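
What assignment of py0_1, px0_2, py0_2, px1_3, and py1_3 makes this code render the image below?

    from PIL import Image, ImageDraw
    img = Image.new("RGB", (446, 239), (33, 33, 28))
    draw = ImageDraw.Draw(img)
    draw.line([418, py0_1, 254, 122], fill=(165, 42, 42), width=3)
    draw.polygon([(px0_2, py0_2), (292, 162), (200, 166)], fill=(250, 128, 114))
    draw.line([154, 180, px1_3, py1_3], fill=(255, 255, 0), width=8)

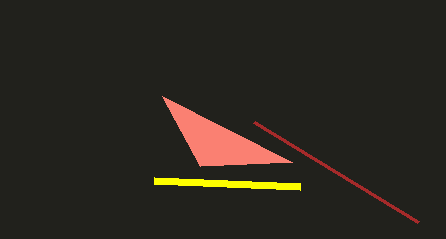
py0_1 = 222; px0_2 = 162; py0_2 = 96; px1_3 = 300; py1_3 = 186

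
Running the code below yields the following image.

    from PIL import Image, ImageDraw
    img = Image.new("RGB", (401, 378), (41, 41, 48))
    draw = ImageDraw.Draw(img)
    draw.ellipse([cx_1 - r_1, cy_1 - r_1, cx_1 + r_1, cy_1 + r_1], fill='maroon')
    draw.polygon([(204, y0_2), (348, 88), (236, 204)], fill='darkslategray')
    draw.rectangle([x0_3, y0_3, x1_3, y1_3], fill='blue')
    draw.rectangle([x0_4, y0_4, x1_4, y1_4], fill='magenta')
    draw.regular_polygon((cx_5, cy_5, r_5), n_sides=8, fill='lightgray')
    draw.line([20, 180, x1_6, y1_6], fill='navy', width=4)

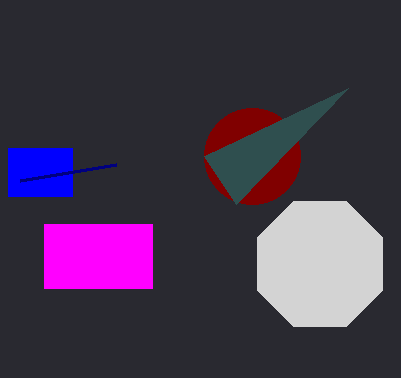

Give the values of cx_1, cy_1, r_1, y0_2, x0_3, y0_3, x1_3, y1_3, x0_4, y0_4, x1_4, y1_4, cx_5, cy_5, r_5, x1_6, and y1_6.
cx_1 = 252; cy_1 = 156; r_1 = 48; y0_2 = 156; x0_3 = 8; y0_3 = 148; x1_3 = 72; y1_3 = 196; x0_4 = 44; y0_4 = 224; x1_4 = 152; y1_4 = 288; cx_5 = 320; cy_5 = 264; r_5 = 68; x1_6 = 116; y1_6 = 164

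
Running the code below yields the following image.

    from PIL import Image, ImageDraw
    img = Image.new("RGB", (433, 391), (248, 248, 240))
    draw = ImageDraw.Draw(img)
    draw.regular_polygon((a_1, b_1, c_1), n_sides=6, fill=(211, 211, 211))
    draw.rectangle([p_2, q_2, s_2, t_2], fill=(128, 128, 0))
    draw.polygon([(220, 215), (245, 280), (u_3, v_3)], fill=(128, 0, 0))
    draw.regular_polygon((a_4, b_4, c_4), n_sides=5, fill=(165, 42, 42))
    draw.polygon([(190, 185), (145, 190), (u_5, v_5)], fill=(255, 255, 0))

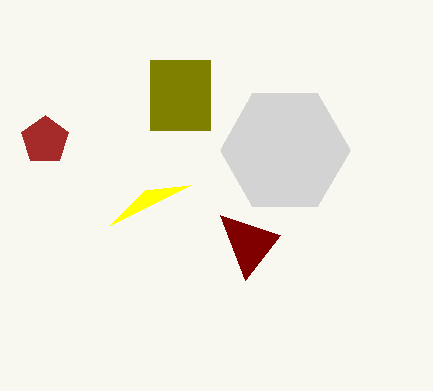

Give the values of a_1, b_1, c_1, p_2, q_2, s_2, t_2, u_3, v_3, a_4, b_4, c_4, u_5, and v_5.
a_1 = 285, b_1 = 150, c_1 = 65, p_2 = 150, q_2 = 60, s_2 = 210, t_2 = 130, u_3 = 280, v_3 = 235, a_4 = 45, b_4 = 140, c_4 = 25, u_5 = 110, v_5 = 225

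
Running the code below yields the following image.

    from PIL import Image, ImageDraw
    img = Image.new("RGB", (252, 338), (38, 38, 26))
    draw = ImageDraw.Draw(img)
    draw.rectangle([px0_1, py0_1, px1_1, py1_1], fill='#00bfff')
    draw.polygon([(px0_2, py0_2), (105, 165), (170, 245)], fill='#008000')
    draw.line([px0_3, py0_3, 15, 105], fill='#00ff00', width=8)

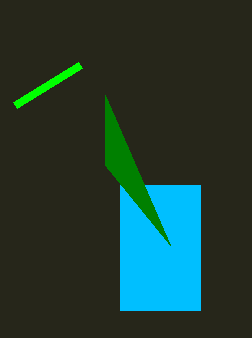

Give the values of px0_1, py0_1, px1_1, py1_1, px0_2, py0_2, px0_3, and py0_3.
px0_1 = 120; py0_1 = 185; px1_1 = 200; py1_1 = 310; px0_2 = 105; py0_2 = 95; px0_3 = 80; py0_3 = 65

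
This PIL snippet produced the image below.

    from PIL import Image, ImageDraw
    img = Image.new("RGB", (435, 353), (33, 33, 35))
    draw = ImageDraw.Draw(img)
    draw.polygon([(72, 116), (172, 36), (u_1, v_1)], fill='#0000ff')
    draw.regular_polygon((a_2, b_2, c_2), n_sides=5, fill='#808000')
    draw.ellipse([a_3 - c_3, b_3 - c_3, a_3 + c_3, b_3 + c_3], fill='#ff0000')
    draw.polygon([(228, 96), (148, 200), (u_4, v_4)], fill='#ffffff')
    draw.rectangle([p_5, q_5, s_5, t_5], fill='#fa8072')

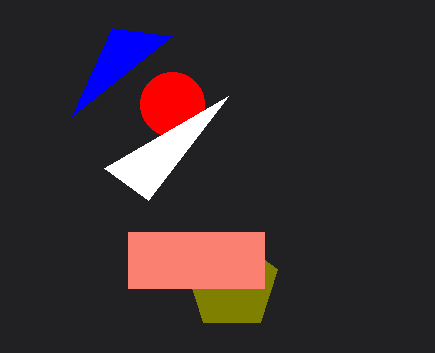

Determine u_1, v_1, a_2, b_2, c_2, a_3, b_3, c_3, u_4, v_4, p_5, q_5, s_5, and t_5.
u_1 = 112
v_1 = 28
a_2 = 232
b_2 = 284
c_2 = 48
a_3 = 172
b_3 = 104
c_3 = 32
u_4 = 104
v_4 = 168
p_5 = 128
q_5 = 232
s_5 = 264
t_5 = 288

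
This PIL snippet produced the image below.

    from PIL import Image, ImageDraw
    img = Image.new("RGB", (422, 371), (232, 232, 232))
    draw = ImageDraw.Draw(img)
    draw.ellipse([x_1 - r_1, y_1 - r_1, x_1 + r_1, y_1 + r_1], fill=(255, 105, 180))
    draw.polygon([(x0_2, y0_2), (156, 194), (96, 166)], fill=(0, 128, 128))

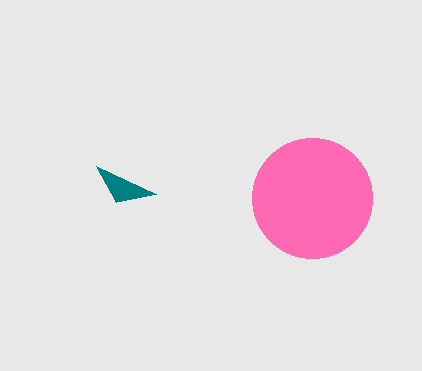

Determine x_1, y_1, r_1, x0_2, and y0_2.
x_1 = 312
y_1 = 198
r_1 = 60
x0_2 = 116
y0_2 = 202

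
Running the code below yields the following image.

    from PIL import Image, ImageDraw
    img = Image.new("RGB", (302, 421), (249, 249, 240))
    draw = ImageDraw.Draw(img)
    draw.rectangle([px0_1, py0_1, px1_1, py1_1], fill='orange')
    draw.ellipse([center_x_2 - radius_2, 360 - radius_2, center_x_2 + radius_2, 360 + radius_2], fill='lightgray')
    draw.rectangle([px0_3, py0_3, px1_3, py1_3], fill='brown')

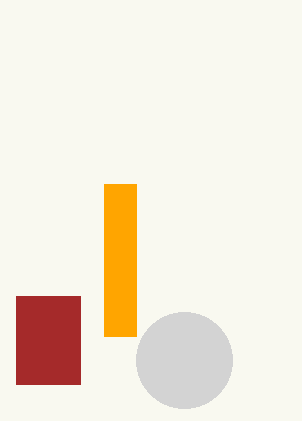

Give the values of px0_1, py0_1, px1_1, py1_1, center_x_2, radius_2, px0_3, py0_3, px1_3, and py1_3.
px0_1 = 104; py0_1 = 184; px1_1 = 136; py1_1 = 336; center_x_2 = 184; radius_2 = 48; px0_3 = 16; py0_3 = 296; px1_3 = 80; py1_3 = 384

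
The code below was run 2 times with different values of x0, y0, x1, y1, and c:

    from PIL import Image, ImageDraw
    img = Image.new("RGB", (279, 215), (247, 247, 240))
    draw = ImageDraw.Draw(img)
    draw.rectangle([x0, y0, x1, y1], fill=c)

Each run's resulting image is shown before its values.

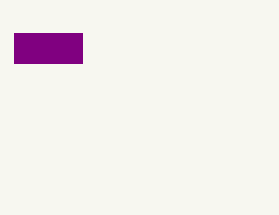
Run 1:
x0 = 14; y0 = 33; x1 = 82; y1 = 63; c = 'purple'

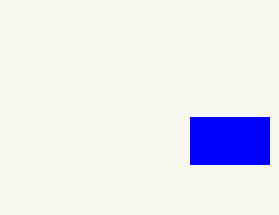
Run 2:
x0 = 190; y0 = 117; x1 = 269; y1 = 164; c = 'blue'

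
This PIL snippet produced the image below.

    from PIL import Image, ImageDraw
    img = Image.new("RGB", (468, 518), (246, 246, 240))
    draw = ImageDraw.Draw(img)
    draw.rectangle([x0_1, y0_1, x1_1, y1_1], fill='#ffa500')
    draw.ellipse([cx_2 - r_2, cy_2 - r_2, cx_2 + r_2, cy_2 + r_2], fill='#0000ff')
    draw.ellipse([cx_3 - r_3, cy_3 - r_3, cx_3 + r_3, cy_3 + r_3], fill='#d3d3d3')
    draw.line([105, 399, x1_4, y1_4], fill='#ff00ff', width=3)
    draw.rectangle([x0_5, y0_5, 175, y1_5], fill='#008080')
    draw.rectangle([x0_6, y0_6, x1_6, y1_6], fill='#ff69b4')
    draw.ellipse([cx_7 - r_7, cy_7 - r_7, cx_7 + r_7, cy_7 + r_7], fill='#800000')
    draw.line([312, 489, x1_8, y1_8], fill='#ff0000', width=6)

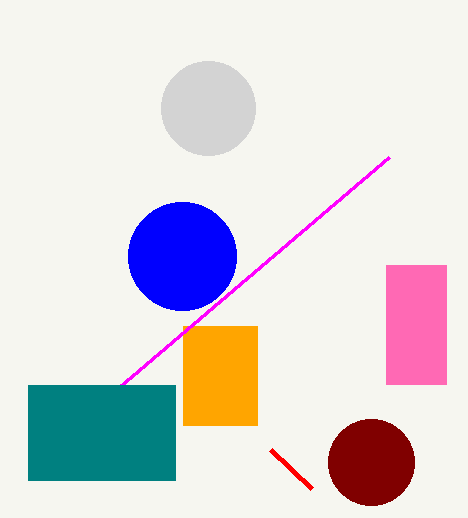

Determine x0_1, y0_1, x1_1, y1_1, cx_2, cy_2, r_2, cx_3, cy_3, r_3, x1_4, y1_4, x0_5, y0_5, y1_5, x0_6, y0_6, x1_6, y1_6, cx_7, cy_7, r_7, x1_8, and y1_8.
x0_1 = 183; y0_1 = 326; x1_1 = 257; y1_1 = 425; cx_2 = 182; cy_2 = 256; r_2 = 54; cx_3 = 208; cy_3 = 108; r_3 = 47; x1_4 = 389; y1_4 = 157; x0_5 = 28; y0_5 = 385; y1_5 = 480; x0_6 = 386; y0_6 = 265; x1_6 = 446; y1_6 = 384; cx_7 = 371; cy_7 = 462; r_7 = 43; x1_8 = 271; y1_8 = 450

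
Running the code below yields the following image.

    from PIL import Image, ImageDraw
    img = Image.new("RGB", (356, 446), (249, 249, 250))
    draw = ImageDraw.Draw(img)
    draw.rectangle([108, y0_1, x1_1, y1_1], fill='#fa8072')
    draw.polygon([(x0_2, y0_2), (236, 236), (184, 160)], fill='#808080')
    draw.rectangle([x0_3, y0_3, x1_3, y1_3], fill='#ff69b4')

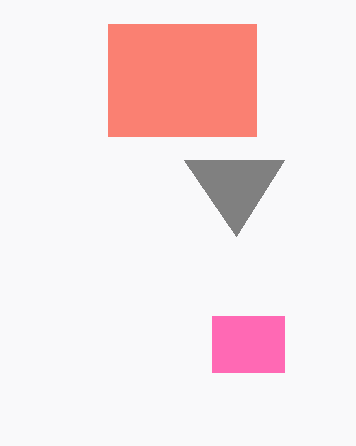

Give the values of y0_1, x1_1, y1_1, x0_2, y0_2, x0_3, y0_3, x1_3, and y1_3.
y0_1 = 24
x1_1 = 256
y1_1 = 136
x0_2 = 284
y0_2 = 160
x0_3 = 212
y0_3 = 316
x1_3 = 284
y1_3 = 372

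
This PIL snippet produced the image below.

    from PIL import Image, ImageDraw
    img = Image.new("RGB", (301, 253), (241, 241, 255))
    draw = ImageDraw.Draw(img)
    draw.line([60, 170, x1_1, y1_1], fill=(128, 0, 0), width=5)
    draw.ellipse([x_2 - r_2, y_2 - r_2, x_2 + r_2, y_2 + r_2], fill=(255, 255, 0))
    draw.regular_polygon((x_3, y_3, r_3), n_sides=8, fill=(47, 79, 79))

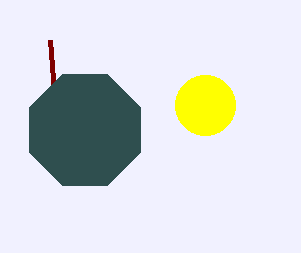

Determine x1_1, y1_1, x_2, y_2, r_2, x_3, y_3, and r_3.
x1_1 = 50; y1_1 = 40; x_2 = 205; y_2 = 105; r_2 = 30; x_3 = 85; y_3 = 130; r_3 = 60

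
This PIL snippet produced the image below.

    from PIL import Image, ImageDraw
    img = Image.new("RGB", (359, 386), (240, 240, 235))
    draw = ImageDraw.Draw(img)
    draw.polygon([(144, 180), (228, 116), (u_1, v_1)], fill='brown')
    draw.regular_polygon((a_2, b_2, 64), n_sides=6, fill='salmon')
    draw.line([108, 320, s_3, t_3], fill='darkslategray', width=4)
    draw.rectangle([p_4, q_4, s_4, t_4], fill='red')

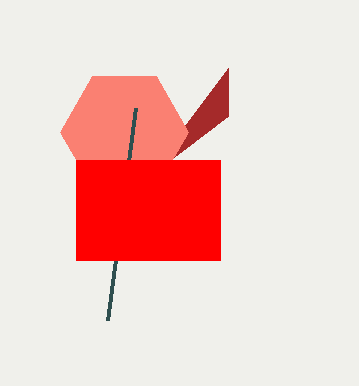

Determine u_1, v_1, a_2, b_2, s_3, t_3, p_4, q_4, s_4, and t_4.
u_1 = 228
v_1 = 68
a_2 = 124
b_2 = 132
s_3 = 136
t_3 = 108
p_4 = 76
q_4 = 160
s_4 = 220
t_4 = 260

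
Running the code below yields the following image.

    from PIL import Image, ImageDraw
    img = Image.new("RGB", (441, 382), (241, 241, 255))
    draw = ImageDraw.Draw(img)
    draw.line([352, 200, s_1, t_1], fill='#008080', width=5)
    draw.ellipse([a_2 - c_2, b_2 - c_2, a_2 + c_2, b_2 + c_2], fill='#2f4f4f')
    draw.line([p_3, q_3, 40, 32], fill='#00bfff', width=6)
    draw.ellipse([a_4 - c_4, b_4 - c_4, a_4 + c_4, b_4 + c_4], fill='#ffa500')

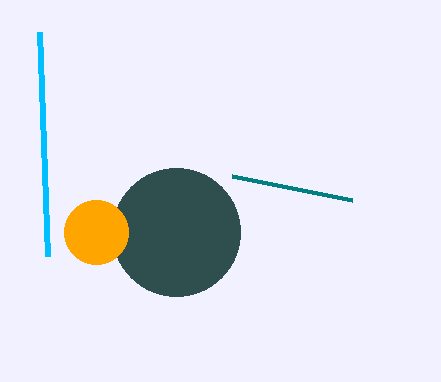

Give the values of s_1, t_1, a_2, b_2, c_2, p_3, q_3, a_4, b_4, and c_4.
s_1 = 232
t_1 = 176
a_2 = 176
b_2 = 232
c_2 = 64
p_3 = 48
q_3 = 256
a_4 = 96
b_4 = 232
c_4 = 32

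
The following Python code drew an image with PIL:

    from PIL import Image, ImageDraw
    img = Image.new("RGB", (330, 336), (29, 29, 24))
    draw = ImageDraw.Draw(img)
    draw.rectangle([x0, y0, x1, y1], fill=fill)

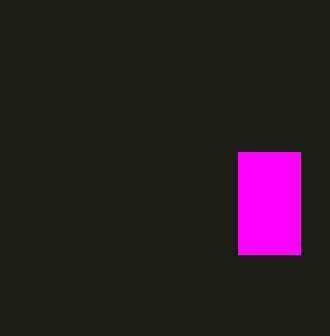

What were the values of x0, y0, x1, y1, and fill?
x0 = 238
y0 = 152
x1 = 300
y1 = 254
fill = 'magenta'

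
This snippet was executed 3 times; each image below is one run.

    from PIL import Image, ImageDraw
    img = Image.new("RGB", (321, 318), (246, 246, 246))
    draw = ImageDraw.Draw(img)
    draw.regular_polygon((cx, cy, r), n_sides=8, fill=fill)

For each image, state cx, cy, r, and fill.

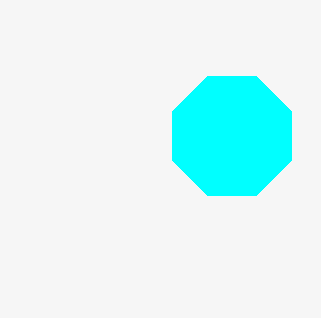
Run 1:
cx = 232, cy = 136, r = 64, fill = 'cyan'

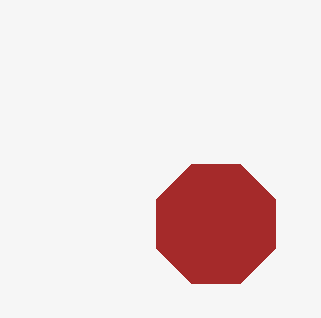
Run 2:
cx = 216
cy = 224
r = 64
fill = 'brown'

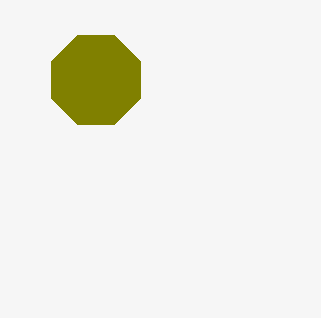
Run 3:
cx = 96, cy = 80, r = 48, fill = 'olive'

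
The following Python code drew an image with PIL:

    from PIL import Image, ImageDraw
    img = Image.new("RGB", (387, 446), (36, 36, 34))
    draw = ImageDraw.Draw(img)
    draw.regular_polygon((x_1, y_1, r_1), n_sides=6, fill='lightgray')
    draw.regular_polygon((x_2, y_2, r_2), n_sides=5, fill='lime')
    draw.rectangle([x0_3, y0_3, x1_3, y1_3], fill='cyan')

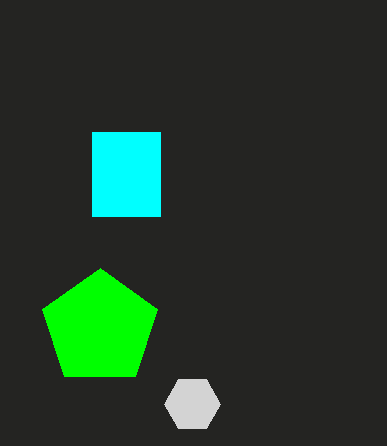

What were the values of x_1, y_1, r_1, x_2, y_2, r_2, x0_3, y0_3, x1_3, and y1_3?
x_1 = 192; y_1 = 404; r_1 = 28; x_2 = 100; y_2 = 328; r_2 = 60; x0_3 = 92; y0_3 = 132; x1_3 = 160; y1_3 = 216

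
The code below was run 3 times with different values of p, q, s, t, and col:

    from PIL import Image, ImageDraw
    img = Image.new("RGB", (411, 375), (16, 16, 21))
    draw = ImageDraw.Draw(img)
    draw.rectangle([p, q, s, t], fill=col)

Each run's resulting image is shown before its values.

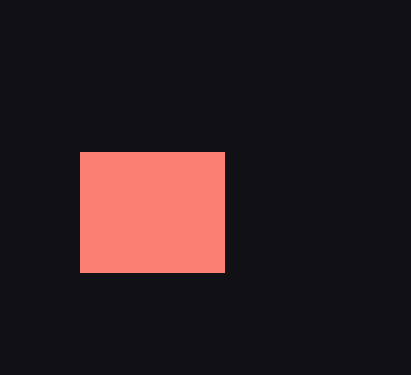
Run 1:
p = 80; q = 152; s = 224; t = 272; col = 'salmon'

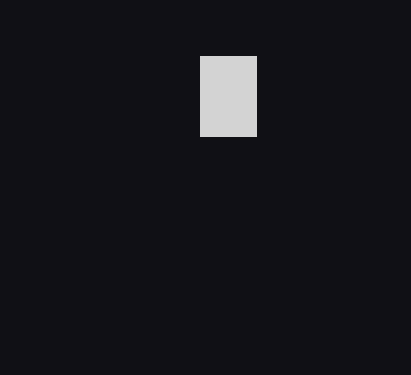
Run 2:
p = 200
q = 56
s = 256
t = 136
col = 'lightgray'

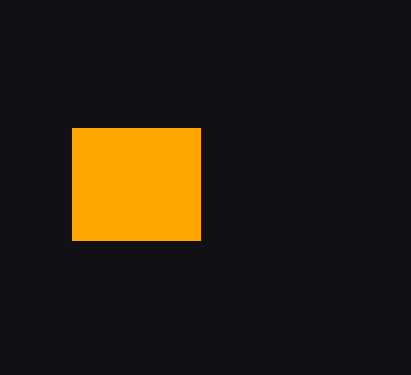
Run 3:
p = 72, q = 128, s = 200, t = 240, col = 'orange'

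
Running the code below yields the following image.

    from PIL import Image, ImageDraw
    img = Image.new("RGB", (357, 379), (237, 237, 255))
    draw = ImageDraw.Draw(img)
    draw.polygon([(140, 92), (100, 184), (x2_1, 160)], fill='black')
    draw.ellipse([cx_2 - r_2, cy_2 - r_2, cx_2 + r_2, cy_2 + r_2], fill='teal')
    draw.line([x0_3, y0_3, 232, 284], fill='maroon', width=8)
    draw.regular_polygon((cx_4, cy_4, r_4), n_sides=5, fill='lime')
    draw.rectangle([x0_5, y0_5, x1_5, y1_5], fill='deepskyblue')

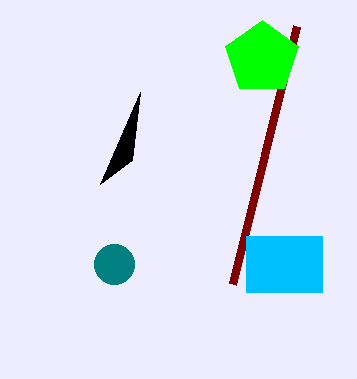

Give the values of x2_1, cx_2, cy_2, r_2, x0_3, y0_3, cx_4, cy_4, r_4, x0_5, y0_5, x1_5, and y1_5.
x2_1 = 132, cx_2 = 114, cy_2 = 264, r_2 = 20, x0_3 = 296, y0_3 = 26, cx_4 = 262, cy_4 = 58, r_4 = 38, x0_5 = 246, y0_5 = 236, x1_5 = 322, y1_5 = 292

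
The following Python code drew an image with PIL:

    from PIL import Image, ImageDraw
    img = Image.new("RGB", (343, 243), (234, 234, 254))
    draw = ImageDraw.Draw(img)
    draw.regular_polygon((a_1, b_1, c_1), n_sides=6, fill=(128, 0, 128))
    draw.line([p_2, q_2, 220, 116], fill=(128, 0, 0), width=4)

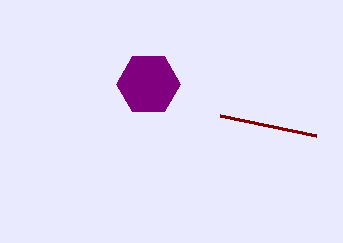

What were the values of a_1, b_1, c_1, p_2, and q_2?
a_1 = 148; b_1 = 84; c_1 = 32; p_2 = 316; q_2 = 136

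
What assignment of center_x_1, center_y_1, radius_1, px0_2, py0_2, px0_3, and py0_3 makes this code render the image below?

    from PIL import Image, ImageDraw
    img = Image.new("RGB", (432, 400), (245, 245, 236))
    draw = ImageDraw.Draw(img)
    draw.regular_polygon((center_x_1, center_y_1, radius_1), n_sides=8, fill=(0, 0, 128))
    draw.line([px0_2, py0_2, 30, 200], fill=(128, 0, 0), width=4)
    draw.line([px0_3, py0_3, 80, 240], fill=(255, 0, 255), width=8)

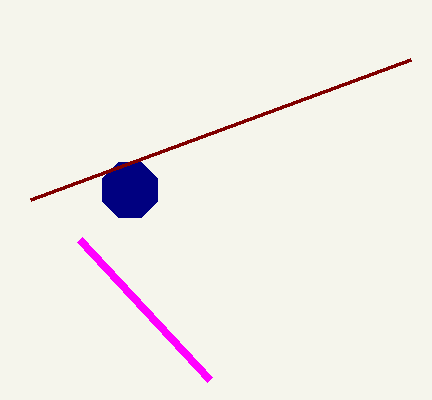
center_x_1 = 130; center_y_1 = 190; radius_1 = 30; px0_2 = 410; py0_2 = 60; px0_3 = 210; py0_3 = 380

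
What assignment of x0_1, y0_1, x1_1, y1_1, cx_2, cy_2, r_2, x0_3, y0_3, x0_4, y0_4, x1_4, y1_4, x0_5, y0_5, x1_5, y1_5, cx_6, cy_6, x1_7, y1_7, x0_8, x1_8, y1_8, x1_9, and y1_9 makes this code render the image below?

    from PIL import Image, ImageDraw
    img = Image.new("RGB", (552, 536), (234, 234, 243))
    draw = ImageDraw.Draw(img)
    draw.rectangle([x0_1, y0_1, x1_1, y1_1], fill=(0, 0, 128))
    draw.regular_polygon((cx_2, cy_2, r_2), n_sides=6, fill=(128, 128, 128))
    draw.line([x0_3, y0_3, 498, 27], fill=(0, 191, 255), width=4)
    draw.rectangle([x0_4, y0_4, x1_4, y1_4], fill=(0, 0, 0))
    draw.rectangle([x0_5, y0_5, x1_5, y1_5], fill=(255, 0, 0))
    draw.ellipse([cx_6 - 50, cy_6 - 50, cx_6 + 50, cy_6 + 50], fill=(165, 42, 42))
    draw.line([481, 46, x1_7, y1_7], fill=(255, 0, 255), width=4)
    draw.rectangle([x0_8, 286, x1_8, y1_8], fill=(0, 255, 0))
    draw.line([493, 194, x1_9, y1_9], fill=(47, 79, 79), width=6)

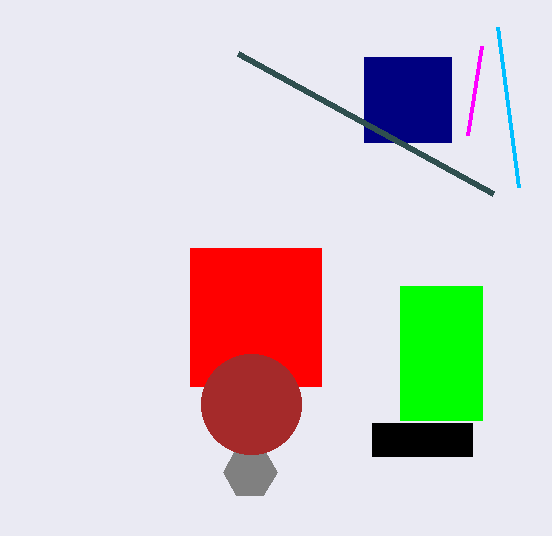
x0_1 = 364, y0_1 = 57, x1_1 = 451, y1_1 = 142, cx_2 = 250, cy_2 = 472, r_2 = 27, x0_3 = 519, y0_3 = 187, x0_4 = 372, y0_4 = 423, x1_4 = 472, y1_4 = 456, x0_5 = 190, y0_5 = 248, x1_5 = 321, y1_5 = 386, cx_6 = 251, cy_6 = 404, x1_7 = 467, y1_7 = 135, x0_8 = 400, x1_8 = 482, y1_8 = 420, x1_9 = 238, y1_9 = 54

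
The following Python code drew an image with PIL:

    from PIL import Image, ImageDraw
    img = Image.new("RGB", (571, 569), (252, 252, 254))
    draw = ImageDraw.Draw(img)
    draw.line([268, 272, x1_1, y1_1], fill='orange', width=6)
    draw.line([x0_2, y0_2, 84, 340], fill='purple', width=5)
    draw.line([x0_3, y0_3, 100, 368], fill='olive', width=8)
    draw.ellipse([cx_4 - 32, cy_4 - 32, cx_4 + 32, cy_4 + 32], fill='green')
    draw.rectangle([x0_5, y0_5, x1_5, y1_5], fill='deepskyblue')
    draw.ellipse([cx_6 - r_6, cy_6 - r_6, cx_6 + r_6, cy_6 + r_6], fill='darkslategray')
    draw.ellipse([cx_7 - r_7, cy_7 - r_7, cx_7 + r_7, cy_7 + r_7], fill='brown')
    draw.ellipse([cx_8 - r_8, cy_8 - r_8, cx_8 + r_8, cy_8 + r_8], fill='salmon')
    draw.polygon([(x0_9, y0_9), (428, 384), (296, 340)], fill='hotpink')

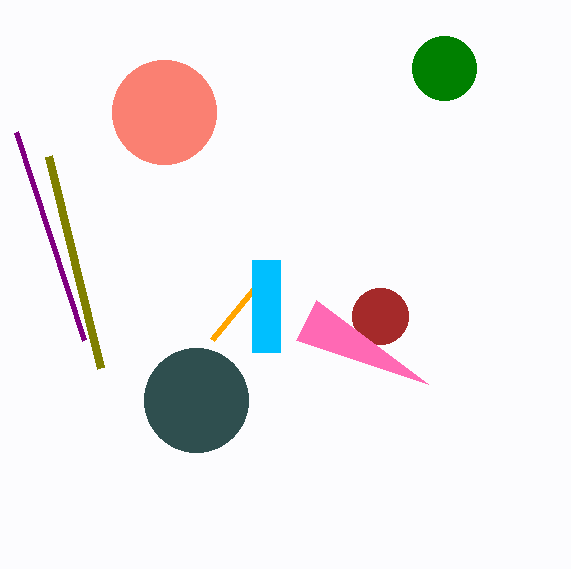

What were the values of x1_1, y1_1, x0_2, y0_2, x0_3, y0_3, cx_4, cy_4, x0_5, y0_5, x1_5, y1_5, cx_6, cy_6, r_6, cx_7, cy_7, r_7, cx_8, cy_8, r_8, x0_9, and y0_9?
x1_1 = 212, y1_1 = 340, x0_2 = 16, y0_2 = 132, x0_3 = 48, y0_3 = 156, cx_4 = 444, cy_4 = 68, x0_5 = 252, y0_5 = 260, x1_5 = 280, y1_5 = 352, cx_6 = 196, cy_6 = 400, r_6 = 52, cx_7 = 380, cy_7 = 316, r_7 = 28, cx_8 = 164, cy_8 = 112, r_8 = 52, x0_9 = 316, y0_9 = 300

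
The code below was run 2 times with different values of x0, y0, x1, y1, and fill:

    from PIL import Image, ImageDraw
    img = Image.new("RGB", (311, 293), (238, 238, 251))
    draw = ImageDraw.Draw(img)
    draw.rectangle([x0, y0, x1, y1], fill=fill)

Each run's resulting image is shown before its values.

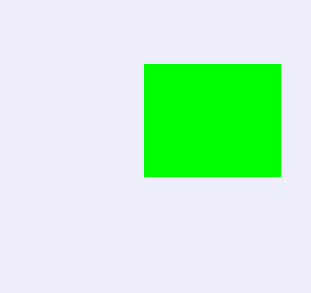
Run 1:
x0 = 144, y0 = 64, x1 = 280, y1 = 176, fill = 'lime'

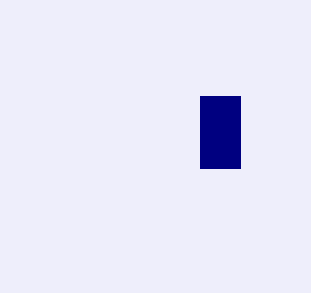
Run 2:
x0 = 200
y0 = 96
x1 = 240
y1 = 168
fill = 'navy'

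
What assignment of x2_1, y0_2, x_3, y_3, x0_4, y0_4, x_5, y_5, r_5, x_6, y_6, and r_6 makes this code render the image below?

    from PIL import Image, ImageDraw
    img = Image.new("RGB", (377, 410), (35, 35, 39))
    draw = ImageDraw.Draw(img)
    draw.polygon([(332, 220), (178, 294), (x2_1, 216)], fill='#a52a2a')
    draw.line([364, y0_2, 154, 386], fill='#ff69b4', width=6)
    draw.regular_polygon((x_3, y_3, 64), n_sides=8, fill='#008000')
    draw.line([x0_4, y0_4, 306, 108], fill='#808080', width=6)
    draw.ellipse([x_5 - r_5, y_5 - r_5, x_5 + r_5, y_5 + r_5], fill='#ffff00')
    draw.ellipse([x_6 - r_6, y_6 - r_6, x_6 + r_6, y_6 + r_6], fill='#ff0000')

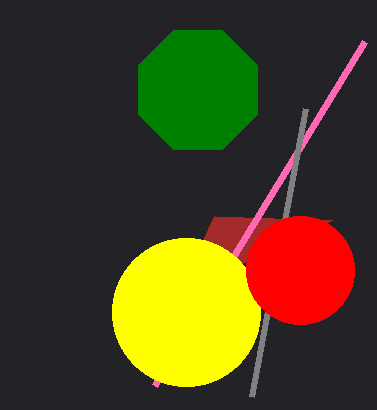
x2_1 = 214
y0_2 = 42
x_3 = 198
y_3 = 90
x0_4 = 252
y0_4 = 396
x_5 = 186
y_5 = 312
r_5 = 74
x_6 = 300
y_6 = 270
r_6 = 54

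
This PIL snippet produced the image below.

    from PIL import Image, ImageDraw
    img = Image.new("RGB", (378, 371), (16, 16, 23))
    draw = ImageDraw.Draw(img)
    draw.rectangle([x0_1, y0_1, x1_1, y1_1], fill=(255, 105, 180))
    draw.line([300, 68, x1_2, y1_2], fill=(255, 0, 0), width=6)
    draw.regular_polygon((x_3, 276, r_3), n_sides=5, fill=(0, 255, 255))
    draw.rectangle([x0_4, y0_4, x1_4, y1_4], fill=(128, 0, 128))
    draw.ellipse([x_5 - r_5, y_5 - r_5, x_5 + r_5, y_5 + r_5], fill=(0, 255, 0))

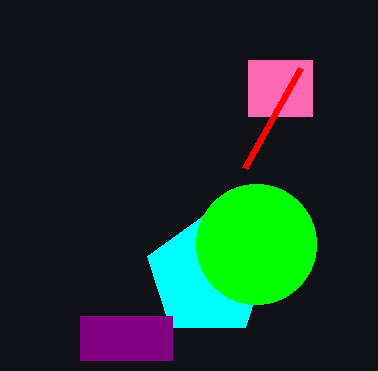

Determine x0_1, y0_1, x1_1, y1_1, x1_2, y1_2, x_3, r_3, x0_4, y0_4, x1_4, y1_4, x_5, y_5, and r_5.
x0_1 = 248
y0_1 = 60
x1_1 = 312
y1_1 = 116
x1_2 = 244
y1_2 = 168
x_3 = 208
r_3 = 64
x0_4 = 80
y0_4 = 316
x1_4 = 172
y1_4 = 360
x_5 = 256
y_5 = 244
r_5 = 60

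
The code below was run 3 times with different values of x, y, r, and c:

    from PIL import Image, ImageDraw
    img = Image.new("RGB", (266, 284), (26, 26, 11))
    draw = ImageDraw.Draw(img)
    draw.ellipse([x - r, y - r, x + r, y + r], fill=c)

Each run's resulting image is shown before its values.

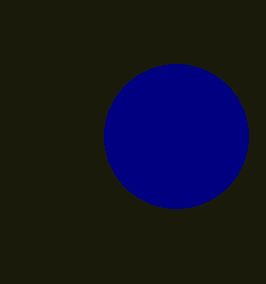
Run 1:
x = 176
y = 136
r = 72
c = 'navy'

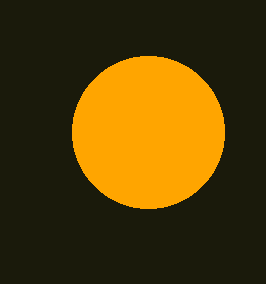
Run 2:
x = 148; y = 132; r = 76; c = 'orange'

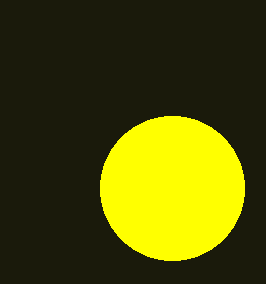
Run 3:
x = 172; y = 188; r = 72; c = 'yellow'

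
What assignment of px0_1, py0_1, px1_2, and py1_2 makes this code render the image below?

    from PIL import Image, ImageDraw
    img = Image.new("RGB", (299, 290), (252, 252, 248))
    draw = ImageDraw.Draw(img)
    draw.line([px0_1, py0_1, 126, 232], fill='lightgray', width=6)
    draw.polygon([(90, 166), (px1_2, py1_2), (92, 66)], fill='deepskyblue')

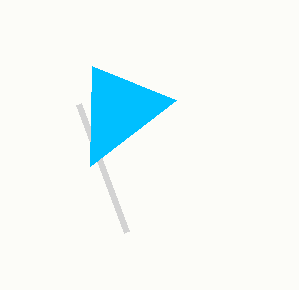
px0_1 = 78, py0_1 = 104, px1_2 = 176, py1_2 = 100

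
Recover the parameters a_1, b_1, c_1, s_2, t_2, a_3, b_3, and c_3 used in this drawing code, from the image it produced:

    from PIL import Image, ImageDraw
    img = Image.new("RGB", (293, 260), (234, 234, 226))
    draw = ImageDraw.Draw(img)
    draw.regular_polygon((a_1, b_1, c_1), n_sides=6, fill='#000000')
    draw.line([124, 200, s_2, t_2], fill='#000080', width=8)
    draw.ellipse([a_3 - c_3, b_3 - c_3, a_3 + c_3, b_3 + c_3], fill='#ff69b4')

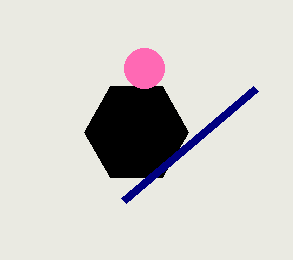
a_1 = 136, b_1 = 132, c_1 = 52, s_2 = 256, t_2 = 88, a_3 = 144, b_3 = 68, c_3 = 20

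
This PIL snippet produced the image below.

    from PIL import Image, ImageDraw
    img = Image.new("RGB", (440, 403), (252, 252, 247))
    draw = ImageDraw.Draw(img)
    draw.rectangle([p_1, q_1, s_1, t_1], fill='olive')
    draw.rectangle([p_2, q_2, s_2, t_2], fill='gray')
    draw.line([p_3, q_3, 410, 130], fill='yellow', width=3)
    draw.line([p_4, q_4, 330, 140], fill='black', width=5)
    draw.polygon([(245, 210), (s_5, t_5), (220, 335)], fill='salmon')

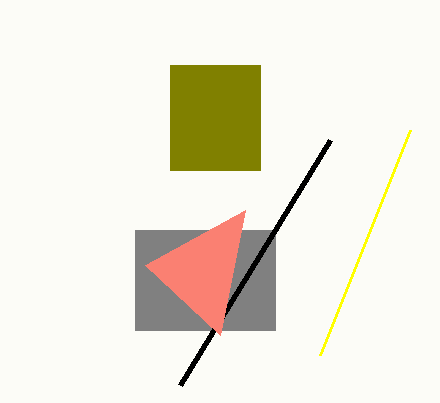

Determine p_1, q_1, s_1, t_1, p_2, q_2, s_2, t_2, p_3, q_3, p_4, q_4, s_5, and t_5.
p_1 = 170, q_1 = 65, s_1 = 260, t_1 = 170, p_2 = 135, q_2 = 230, s_2 = 275, t_2 = 330, p_3 = 320, q_3 = 355, p_4 = 180, q_4 = 385, s_5 = 145, t_5 = 265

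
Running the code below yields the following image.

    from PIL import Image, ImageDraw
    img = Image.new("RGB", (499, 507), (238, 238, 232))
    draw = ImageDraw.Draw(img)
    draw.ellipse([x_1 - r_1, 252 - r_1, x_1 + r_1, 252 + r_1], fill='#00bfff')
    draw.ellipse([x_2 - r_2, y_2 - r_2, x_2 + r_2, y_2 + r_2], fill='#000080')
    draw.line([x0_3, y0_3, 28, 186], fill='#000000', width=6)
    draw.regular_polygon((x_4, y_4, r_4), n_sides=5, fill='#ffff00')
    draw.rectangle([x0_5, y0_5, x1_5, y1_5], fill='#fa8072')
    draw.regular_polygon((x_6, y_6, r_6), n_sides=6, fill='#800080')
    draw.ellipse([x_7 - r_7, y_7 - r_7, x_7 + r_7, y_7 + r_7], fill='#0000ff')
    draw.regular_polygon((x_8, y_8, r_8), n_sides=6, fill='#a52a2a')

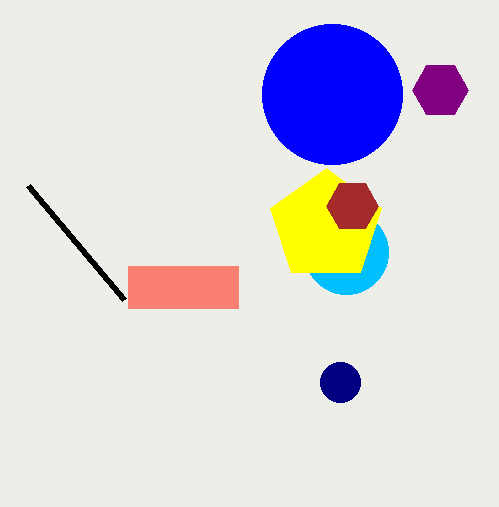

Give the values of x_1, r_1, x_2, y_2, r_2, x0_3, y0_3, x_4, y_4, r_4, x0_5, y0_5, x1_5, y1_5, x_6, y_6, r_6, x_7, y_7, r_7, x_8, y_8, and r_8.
x_1 = 346; r_1 = 42; x_2 = 340; y_2 = 382; r_2 = 20; x0_3 = 124; y0_3 = 300; x_4 = 326; y_4 = 226; r_4 = 58; x0_5 = 128; y0_5 = 266; x1_5 = 238; y1_5 = 308; x_6 = 440; y_6 = 90; r_6 = 28; x_7 = 332; y_7 = 94; r_7 = 70; x_8 = 352; y_8 = 206; r_8 = 26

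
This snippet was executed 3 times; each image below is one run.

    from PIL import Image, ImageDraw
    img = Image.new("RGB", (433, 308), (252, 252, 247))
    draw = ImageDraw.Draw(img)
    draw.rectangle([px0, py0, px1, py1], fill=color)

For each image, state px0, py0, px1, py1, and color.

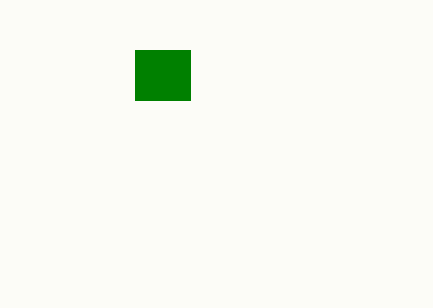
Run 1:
px0 = 135; py0 = 50; px1 = 190; py1 = 100; color = 'green'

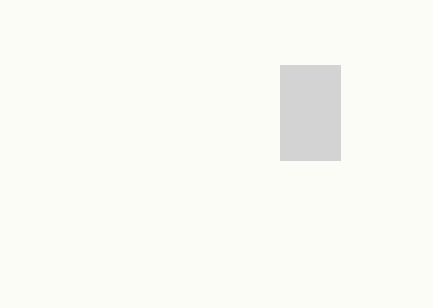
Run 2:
px0 = 280
py0 = 65
px1 = 340
py1 = 160
color = 'lightgray'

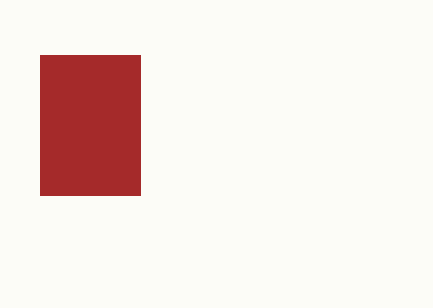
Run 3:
px0 = 40, py0 = 55, px1 = 140, py1 = 195, color = 'brown'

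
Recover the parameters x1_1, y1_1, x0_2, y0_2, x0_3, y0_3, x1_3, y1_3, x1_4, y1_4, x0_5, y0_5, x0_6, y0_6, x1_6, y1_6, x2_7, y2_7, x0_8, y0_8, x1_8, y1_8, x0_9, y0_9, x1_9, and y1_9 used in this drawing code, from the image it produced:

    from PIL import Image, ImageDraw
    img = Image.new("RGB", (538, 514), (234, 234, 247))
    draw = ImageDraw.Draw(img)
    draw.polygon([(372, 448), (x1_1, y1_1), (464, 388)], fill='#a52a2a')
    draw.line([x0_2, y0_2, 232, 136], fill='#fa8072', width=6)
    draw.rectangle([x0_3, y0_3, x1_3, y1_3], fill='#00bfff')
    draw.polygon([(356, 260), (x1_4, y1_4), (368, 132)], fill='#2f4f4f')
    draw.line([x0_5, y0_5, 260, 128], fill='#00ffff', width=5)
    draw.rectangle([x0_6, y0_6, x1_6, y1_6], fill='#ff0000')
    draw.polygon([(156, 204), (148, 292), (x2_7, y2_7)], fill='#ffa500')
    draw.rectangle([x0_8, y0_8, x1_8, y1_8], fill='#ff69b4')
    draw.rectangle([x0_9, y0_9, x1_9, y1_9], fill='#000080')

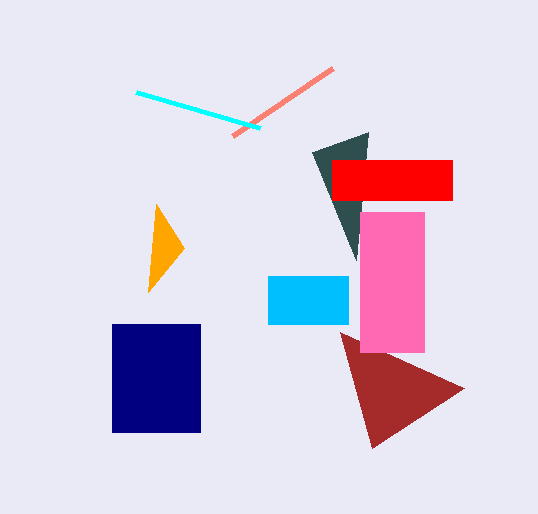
x1_1 = 340, y1_1 = 332, x0_2 = 332, y0_2 = 68, x0_3 = 268, y0_3 = 276, x1_3 = 348, y1_3 = 324, x1_4 = 312, y1_4 = 152, x0_5 = 136, y0_5 = 92, x0_6 = 332, y0_6 = 160, x1_6 = 452, y1_6 = 200, x2_7 = 184, y2_7 = 248, x0_8 = 360, y0_8 = 212, x1_8 = 424, y1_8 = 352, x0_9 = 112, y0_9 = 324, x1_9 = 200, y1_9 = 432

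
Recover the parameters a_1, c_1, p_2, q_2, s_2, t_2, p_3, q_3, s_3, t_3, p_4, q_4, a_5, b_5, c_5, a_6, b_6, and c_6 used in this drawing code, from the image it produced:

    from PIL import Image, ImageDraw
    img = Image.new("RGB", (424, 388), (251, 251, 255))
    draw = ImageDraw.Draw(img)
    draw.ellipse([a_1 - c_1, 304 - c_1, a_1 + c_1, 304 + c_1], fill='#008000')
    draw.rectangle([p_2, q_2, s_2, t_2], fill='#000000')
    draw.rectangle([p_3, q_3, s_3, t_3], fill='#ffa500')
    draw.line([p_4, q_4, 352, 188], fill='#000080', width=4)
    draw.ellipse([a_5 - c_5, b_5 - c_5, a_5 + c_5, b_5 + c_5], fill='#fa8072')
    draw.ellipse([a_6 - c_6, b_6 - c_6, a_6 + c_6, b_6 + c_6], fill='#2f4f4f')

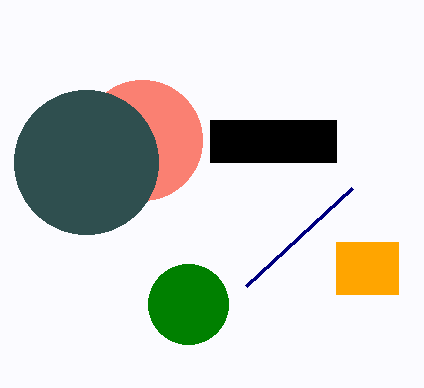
a_1 = 188
c_1 = 40
p_2 = 210
q_2 = 120
s_2 = 336
t_2 = 162
p_3 = 336
q_3 = 242
s_3 = 398
t_3 = 294
p_4 = 246
q_4 = 286
a_5 = 142
b_5 = 140
c_5 = 60
a_6 = 86
b_6 = 162
c_6 = 72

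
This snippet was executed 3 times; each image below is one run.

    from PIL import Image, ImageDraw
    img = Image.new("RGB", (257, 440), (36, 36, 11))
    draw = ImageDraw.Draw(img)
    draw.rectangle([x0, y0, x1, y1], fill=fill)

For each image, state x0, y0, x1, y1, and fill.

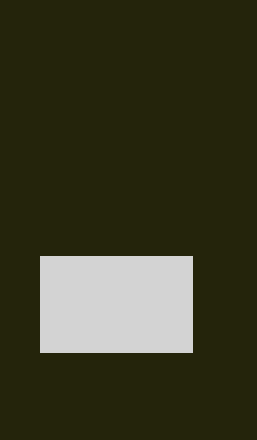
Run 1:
x0 = 40
y0 = 256
x1 = 192
y1 = 352
fill = 'lightgray'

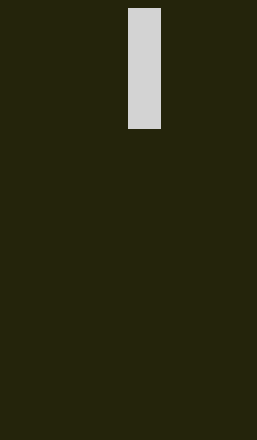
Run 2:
x0 = 128, y0 = 8, x1 = 160, y1 = 128, fill = 'lightgray'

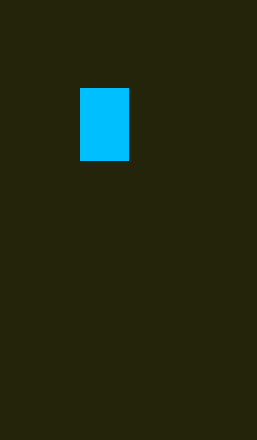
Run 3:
x0 = 80
y0 = 88
x1 = 128
y1 = 160
fill = 'deepskyblue'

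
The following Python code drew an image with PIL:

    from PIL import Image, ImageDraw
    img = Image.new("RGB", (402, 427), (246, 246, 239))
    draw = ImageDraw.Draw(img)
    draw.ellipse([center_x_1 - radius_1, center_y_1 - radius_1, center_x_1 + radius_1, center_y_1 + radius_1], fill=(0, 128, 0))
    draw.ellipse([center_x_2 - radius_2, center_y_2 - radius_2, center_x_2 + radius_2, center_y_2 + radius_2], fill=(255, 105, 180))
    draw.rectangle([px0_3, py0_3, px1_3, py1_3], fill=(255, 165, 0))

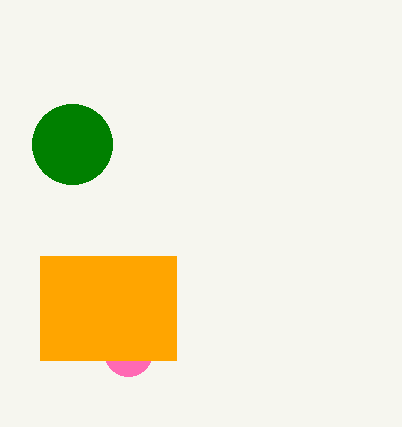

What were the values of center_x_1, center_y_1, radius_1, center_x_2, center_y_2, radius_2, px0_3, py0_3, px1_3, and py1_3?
center_x_1 = 72, center_y_1 = 144, radius_1 = 40, center_x_2 = 128, center_y_2 = 352, radius_2 = 24, px0_3 = 40, py0_3 = 256, px1_3 = 176, py1_3 = 360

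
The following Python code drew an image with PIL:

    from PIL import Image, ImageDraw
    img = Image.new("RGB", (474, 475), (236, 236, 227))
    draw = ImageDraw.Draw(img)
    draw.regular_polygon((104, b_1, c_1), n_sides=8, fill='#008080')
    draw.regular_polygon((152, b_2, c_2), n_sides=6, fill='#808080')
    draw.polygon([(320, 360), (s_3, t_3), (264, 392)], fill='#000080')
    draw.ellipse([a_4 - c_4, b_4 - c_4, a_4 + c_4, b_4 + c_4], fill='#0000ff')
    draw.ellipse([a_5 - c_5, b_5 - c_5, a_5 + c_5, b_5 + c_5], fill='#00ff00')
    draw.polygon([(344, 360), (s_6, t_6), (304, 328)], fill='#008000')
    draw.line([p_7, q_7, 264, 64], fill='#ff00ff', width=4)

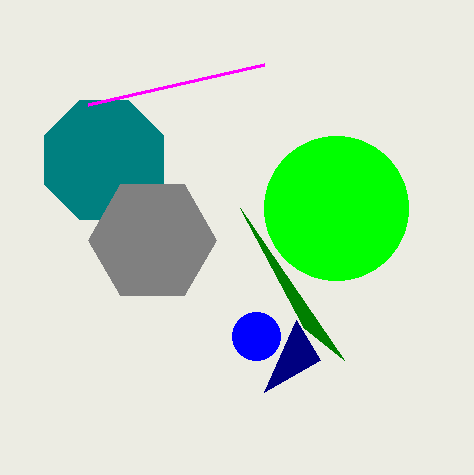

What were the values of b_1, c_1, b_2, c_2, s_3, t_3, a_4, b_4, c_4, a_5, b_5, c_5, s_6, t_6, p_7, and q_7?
b_1 = 160; c_1 = 64; b_2 = 240; c_2 = 64; s_3 = 296; t_3 = 320; a_4 = 256; b_4 = 336; c_4 = 24; a_5 = 336; b_5 = 208; c_5 = 72; s_6 = 240; t_6 = 208; p_7 = 88; q_7 = 104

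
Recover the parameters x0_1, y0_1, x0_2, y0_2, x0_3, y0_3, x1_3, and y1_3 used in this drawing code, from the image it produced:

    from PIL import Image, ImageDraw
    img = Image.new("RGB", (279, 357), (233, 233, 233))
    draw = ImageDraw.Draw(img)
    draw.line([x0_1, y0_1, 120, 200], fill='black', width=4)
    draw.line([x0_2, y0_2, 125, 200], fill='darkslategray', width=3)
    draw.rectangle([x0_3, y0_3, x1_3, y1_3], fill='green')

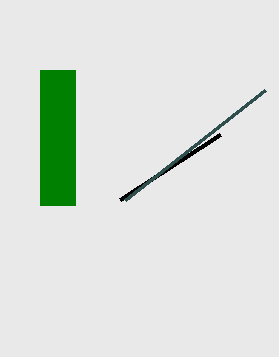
x0_1 = 220
y0_1 = 135
x0_2 = 265
y0_2 = 90
x0_3 = 40
y0_3 = 70
x1_3 = 75
y1_3 = 205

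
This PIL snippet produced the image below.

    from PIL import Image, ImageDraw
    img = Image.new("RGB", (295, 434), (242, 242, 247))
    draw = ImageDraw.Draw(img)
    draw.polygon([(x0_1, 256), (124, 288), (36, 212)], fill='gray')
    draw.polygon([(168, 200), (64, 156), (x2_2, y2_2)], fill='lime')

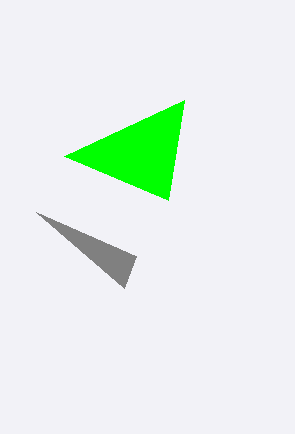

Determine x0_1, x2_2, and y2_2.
x0_1 = 136
x2_2 = 184
y2_2 = 100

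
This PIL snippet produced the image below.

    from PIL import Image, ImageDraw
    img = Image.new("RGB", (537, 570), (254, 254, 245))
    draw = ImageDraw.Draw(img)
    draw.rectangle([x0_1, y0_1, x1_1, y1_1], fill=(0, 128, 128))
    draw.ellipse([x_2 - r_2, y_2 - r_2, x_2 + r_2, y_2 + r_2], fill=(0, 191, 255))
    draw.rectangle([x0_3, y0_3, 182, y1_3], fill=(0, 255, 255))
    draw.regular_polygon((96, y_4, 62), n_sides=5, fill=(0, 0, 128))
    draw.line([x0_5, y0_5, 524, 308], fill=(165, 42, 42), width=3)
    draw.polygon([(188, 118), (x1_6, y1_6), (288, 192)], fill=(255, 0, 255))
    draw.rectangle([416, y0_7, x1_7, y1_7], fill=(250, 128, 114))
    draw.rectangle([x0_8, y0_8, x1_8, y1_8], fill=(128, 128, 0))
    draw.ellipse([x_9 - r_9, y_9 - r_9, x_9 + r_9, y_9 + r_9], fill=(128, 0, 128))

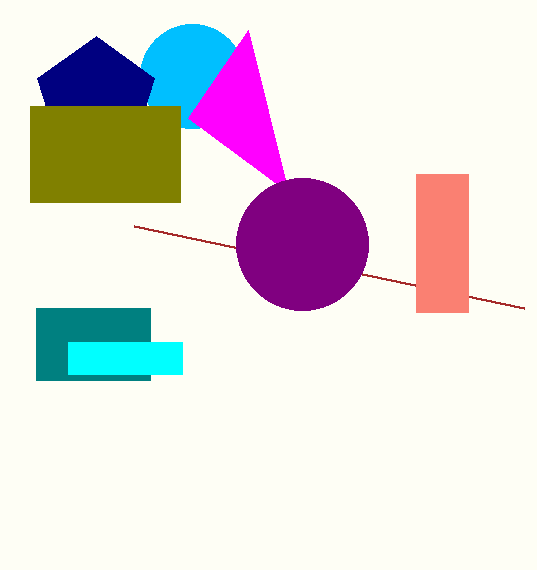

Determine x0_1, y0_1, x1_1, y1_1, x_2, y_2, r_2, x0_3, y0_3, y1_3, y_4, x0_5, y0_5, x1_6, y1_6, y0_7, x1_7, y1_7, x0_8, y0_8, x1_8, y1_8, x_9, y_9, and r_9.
x0_1 = 36, y0_1 = 308, x1_1 = 150, y1_1 = 380, x_2 = 192, y_2 = 76, r_2 = 52, x0_3 = 68, y0_3 = 342, y1_3 = 374, y_4 = 98, x0_5 = 134, y0_5 = 226, x1_6 = 248, y1_6 = 30, y0_7 = 174, x1_7 = 468, y1_7 = 312, x0_8 = 30, y0_8 = 106, x1_8 = 180, y1_8 = 202, x_9 = 302, y_9 = 244, r_9 = 66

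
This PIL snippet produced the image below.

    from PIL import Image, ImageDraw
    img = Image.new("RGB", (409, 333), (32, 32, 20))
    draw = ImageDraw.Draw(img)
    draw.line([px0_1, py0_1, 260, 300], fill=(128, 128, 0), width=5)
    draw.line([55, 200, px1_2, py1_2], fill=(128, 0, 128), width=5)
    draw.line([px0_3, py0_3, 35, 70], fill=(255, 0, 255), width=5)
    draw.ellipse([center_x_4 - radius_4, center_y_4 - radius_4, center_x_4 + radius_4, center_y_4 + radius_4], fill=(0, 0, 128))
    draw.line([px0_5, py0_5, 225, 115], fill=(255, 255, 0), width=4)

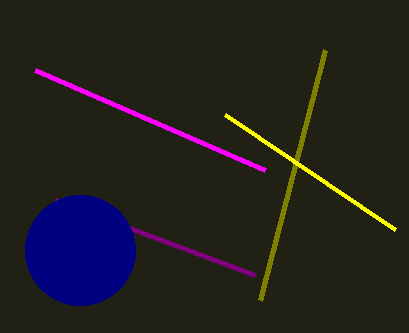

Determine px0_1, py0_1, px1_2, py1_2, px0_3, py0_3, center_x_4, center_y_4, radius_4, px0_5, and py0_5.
px0_1 = 325
py0_1 = 50
px1_2 = 255
py1_2 = 275
px0_3 = 265
py0_3 = 170
center_x_4 = 80
center_y_4 = 250
radius_4 = 55
px0_5 = 395
py0_5 = 230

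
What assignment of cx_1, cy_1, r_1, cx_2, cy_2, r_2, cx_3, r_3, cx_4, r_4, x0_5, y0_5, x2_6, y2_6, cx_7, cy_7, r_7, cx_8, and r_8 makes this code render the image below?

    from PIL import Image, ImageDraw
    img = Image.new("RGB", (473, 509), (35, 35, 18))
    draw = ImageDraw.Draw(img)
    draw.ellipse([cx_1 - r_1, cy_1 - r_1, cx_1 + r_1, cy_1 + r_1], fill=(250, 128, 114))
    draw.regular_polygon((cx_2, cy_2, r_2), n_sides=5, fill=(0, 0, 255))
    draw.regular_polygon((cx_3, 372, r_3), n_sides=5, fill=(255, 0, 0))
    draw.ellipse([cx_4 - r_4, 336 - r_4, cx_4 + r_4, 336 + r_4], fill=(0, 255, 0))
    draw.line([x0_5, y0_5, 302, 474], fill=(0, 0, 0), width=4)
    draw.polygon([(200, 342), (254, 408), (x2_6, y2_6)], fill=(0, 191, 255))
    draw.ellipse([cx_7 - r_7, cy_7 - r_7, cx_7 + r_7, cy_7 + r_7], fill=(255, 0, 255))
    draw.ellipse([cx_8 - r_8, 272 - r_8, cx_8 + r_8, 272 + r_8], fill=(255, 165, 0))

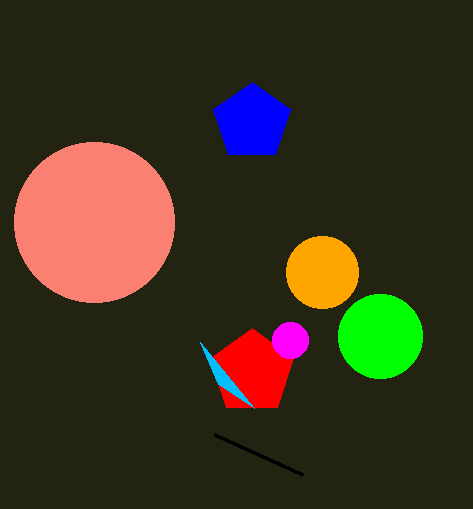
cx_1 = 94
cy_1 = 222
r_1 = 80
cx_2 = 252
cy_2 = 122
r_2 = 40
cx_3 = 252
r_3 = 44
cx_4 = 380
r_4 = 42
x0_5 = 214
y0_5 = 434
x2_6 = 218
y2_6 = 384
cx_7 = 290
cy_7 = 340
r_7 = 18
cx_8 = 322
r_8 = 36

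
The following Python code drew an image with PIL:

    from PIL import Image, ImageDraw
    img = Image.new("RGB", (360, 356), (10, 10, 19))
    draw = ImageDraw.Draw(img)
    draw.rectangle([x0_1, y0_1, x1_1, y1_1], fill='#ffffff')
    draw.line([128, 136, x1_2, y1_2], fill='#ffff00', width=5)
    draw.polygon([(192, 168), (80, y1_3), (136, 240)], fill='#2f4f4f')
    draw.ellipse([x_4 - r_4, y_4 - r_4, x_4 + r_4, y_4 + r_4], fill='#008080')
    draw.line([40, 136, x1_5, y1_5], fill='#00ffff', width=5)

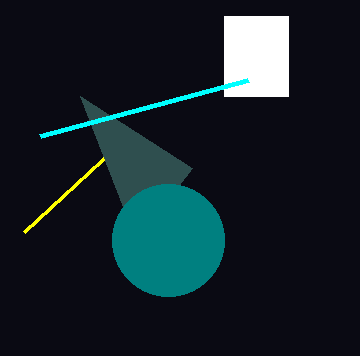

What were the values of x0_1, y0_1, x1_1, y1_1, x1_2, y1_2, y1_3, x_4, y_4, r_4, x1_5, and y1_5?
x0_1 = 224; y0_1 = 16; x1_1 = 288; y1_1 = 96; x1_2 = 24; y1_2 = 232; y1_3 = 96; x_4 = 168; y_4 = 240; r_4 = 56; x1_5 = 248; y1_5 = 80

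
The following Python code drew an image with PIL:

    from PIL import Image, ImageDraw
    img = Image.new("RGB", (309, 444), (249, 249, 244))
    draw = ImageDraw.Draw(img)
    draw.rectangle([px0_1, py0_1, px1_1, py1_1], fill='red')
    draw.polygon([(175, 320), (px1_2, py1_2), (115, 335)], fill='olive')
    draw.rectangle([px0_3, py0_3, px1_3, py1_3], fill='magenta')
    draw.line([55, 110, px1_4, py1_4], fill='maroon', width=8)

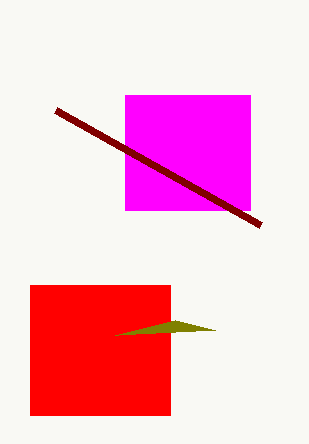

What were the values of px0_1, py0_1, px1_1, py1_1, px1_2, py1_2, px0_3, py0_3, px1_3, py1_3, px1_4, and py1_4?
px0_1 = 30; py0_1 = 285; px1_1 = 170; py1_1 = 415; px1_2 = 215; py1_2 = 330; px0_3 = 125; py0_3 = 95; px1_3 = 250; py1_3 = 210; px1_4 = 260; py1_4 = 225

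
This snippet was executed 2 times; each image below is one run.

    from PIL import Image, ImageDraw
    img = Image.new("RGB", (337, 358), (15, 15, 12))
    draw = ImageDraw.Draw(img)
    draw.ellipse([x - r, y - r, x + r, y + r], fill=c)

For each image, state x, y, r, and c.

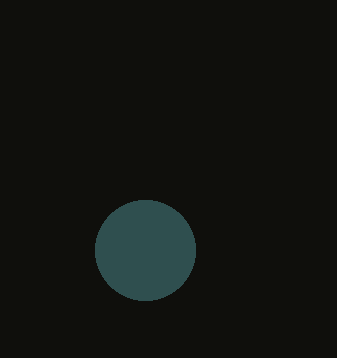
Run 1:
x = 145
y = 250
r = 50
c = 'darkslategray'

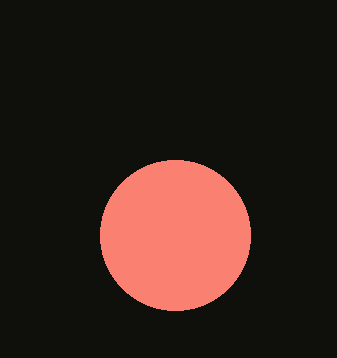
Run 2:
x = 175; y = 235; r = 75; c = 'salmon'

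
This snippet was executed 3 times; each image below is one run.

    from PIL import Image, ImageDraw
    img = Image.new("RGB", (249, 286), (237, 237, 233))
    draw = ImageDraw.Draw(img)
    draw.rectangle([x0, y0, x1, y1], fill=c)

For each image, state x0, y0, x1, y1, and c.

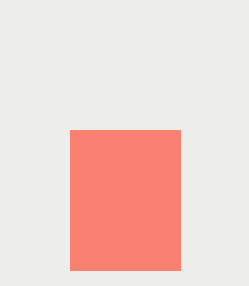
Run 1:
x0 = 70, y0 = 130, x1 = 180, y1 = 270, c = 'salmon'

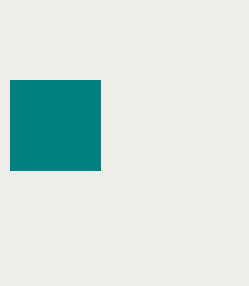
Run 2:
x0 = 10; y0 = 80; x1 = 100; y1 = 170; c = 'teal'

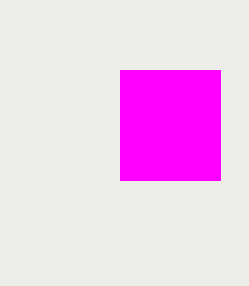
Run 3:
x0 = 120; y0 = 70; x1 = 220; y1 = 180; c = 'magenta'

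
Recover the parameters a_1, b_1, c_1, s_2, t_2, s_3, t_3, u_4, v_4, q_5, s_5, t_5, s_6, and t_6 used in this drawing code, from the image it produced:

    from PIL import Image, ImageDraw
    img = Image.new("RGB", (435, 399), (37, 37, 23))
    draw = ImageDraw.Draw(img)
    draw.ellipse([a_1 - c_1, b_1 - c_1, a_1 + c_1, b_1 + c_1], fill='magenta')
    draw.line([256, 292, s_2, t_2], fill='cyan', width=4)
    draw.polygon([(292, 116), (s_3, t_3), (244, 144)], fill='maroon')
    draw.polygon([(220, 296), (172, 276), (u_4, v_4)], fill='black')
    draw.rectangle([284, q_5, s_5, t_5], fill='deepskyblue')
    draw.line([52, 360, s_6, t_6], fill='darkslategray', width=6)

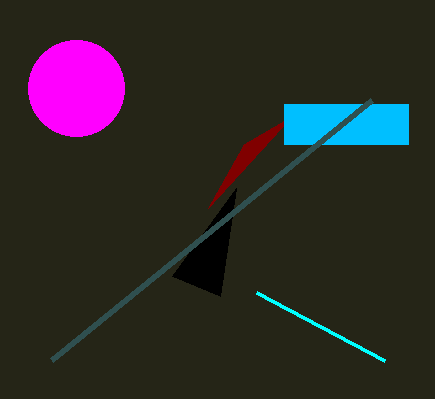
a_1 = 76
b_1 = 88
c_1 = 48
s_2 = 384
t_2 = 360
s_3 = 208
t_3 = 208
u_4 = 236
v_4 = 188
q_5 = 104
s_5 = 408
t_5 = 144
s_6 = 372
t_6 = 100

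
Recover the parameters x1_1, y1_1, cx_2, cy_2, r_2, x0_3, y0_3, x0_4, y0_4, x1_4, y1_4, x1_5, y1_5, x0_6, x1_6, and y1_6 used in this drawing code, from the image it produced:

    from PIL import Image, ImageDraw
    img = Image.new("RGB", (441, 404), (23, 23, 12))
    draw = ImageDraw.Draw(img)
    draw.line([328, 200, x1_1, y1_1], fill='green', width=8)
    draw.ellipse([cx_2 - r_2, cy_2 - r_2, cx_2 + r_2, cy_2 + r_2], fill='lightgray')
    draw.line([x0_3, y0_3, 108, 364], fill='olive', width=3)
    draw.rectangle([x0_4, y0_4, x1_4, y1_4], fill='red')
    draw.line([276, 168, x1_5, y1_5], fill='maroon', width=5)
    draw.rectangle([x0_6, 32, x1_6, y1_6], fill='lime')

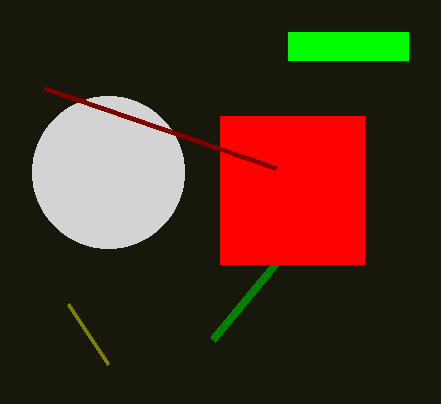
x1_1 = 212, y1_1 = 340, cx_2 = 108, cy_2 = 172, r_2 = 76, x0_3 = 68, y0_3 = 304, x0_4 = 220, y0_4 = 116, x1_4 = 364, y1_4 = 264, x1_5 = 44, y1_5 = 88, x0_6 = 288, x1_6 = 408, y1_6 = 60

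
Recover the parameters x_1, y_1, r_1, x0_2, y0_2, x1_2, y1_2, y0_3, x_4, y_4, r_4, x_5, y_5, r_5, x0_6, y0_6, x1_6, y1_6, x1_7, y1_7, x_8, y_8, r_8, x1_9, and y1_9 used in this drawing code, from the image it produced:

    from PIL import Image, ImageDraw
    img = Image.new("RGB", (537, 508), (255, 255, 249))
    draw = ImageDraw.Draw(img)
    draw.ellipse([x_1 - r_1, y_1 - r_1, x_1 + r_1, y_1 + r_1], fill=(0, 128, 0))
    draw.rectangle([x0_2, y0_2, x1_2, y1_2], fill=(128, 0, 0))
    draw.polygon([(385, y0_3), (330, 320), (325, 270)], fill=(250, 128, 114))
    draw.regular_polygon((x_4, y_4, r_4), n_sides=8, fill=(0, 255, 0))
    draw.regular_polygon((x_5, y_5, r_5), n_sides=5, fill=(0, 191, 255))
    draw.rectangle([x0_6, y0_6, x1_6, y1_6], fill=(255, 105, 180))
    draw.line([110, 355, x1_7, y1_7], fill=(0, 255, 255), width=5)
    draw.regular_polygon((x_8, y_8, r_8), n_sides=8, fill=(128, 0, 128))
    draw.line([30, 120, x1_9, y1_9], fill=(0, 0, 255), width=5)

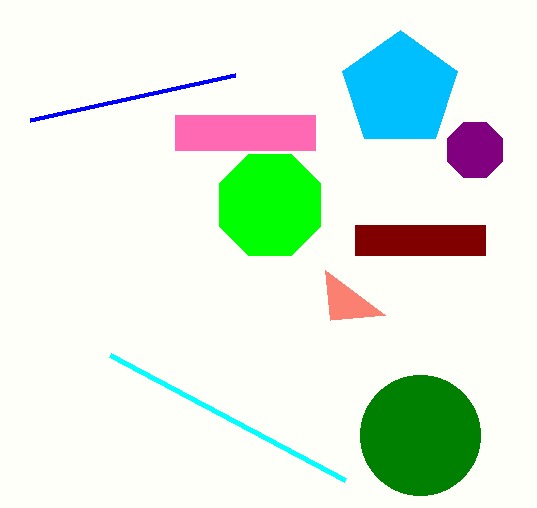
x_1 = 420, y_1 = 435, r_1 = 60, x0_2 = 355, y0_2 = 225, x1_2 = 485, y1_2 = 255, y0_3 = 315, x_4 = 270, y_4 = 205, r_4 = 55, x_5 = 400, y_5 = 90, r_5 = 60, x0_6 = 175, y0_6 = 115, x1_6 = 315, y1_6 = 150, x1_7 = 345, y1_7 = 480, x_8 = 475, y_8 = 150, r_8 = 30, x1_9 = 235, y1_9 = 75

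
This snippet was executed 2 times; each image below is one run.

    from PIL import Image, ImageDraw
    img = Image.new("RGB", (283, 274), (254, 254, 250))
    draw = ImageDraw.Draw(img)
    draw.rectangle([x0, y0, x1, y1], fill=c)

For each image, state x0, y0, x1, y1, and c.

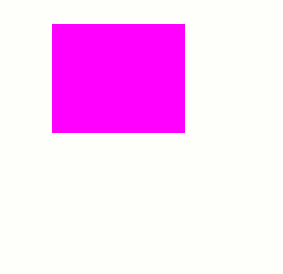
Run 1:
x0 = 52, y0 = 24, x1 = 184, y1 = 132, c = 'magenta'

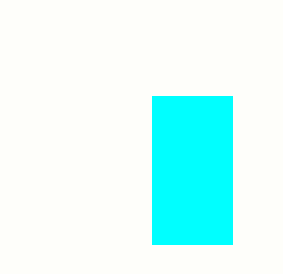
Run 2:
x0 = 152
y0 = 96
x1 = 232
y1 = 244
c = 'cyan'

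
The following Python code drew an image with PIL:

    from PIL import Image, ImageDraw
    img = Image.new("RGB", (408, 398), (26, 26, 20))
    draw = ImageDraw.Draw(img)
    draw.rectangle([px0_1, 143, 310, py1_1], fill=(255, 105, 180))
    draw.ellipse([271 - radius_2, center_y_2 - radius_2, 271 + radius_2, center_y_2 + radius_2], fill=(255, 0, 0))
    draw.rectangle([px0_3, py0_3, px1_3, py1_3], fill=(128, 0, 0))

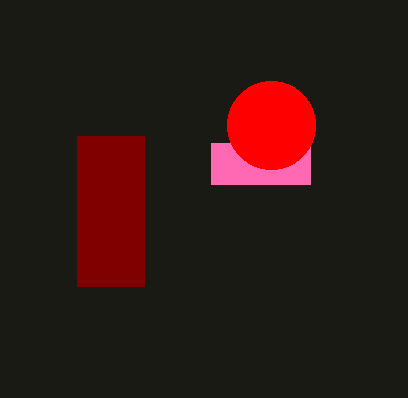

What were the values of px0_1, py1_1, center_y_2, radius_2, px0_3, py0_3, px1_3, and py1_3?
px0_1 = 211; py1_1 = 184; center_y_2 = 125; radius_2 = 44; px0_3 = 77; py0_3 = 136; px1_3 = 144; py1_3 = 286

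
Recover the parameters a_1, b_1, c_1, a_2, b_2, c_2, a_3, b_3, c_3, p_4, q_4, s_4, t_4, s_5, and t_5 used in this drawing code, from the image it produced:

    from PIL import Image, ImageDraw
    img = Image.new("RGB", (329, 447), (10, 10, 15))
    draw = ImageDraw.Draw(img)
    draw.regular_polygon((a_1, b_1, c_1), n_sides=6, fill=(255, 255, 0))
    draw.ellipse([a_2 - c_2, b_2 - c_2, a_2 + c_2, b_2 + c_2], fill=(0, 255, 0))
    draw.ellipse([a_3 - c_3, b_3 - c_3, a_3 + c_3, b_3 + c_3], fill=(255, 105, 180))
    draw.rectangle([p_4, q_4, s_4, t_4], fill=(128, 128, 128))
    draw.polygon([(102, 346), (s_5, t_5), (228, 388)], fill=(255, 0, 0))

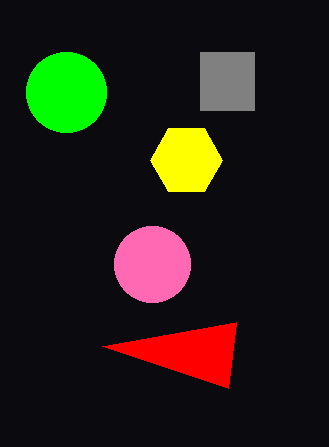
a_1 = 186, b_1 = 160, c_1 = 36, a_2 = 66, b_2 = 92, c_2 = 40, a_3 = 152, b_3 = 264, c_3 = 38, p_4 = 200, q_4 = 52, s_4 = 254, t_4 = 110, s_5 = 236, t_5 = 322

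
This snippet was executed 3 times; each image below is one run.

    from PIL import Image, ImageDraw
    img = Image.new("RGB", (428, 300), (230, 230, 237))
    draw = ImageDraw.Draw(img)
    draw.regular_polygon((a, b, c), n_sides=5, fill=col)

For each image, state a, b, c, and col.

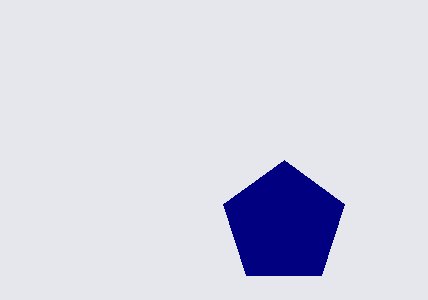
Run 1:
a = 284
b = 224
c = 64
col = 'navy'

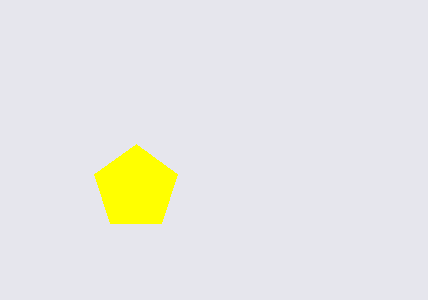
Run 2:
a = 136, b = 188, c = 44, col = 'yellow'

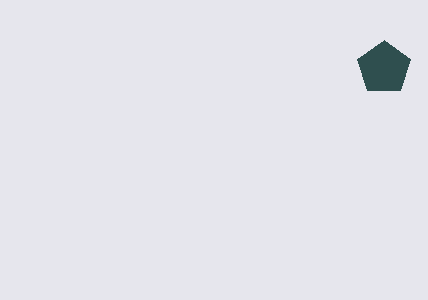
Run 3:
a = 384
b = 68
c = 28
col = 'darkslategray'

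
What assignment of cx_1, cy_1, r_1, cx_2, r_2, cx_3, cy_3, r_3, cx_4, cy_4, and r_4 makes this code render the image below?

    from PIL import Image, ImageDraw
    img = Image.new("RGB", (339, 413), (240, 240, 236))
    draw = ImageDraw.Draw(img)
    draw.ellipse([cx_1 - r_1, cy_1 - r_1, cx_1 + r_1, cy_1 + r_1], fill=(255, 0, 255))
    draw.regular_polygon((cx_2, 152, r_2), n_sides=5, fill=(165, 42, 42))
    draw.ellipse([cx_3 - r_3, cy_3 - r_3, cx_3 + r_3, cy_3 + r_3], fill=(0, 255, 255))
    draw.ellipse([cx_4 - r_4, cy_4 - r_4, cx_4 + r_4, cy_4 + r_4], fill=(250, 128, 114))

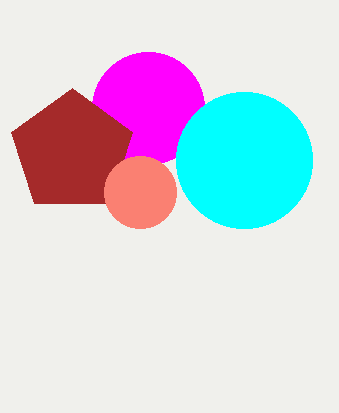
cx_1 = 148, cy_1 = 108, r_1 = 56, cx_2 = 72, r_2 = 64, cx_3 = 244, cy_3 = 160, r_3 = 68, cx_4 = 140, cy_4 = 192, r_4 = 36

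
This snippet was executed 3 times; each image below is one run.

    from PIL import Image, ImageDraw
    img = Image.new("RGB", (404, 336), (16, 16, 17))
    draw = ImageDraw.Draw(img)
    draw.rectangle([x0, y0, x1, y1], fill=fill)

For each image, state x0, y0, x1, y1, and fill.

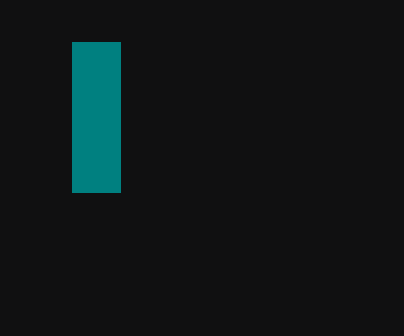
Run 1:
x0 = 72; y0 = 42; x1 = 120; y1 = 192; fill = 'teal'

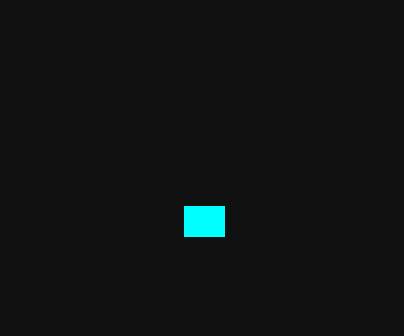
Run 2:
x0 = 184
y0 = 206
x1 = 224
y1 = 236
fill = 'cyan'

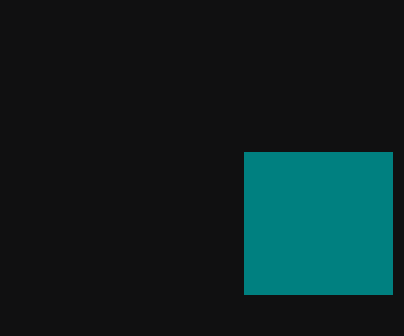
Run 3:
x0 = 244; y0 = 152; x1 = 392; y1 = 294; fill = 'teal'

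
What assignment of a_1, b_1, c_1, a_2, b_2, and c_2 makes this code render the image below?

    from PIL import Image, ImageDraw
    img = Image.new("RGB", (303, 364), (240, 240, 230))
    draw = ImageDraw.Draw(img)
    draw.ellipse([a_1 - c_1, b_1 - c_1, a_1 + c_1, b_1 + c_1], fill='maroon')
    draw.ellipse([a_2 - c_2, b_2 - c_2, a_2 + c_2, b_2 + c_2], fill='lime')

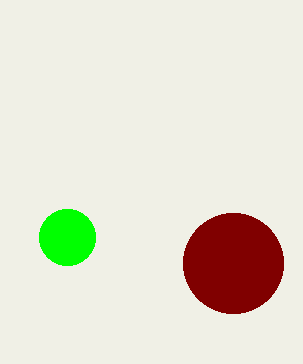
a_1 = 233, b_1 = 263, c_1 = 50, a_2 = 67, b_2 = 237, c_2 = 28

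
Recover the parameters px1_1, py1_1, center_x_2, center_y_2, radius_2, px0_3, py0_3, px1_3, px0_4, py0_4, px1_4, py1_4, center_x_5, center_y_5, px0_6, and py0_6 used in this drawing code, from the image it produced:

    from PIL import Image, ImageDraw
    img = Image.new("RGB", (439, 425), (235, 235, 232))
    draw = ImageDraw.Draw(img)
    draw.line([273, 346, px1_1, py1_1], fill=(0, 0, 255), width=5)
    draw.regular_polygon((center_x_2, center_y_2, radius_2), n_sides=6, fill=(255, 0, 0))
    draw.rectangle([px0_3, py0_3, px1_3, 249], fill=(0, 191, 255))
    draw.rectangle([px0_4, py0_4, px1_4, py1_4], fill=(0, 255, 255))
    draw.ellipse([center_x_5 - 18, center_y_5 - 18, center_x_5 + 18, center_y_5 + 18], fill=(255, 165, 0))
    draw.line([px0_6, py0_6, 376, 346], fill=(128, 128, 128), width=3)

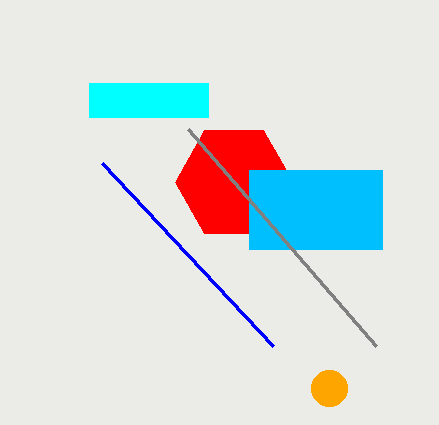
px1_1 = 102, py1_1 = 163, center_x_2 = 234, center_y_2 = 182, radius_2 = 59, px0_3 = 249, py0_3 = 170, px1_3 = 382, px0_4 = 89, py0_4 = 83, px1_4 = 208, py1_4 = 117, center_x_5 = 329, center_y_5 = 388, px0_6 = 188, py0_6 = 129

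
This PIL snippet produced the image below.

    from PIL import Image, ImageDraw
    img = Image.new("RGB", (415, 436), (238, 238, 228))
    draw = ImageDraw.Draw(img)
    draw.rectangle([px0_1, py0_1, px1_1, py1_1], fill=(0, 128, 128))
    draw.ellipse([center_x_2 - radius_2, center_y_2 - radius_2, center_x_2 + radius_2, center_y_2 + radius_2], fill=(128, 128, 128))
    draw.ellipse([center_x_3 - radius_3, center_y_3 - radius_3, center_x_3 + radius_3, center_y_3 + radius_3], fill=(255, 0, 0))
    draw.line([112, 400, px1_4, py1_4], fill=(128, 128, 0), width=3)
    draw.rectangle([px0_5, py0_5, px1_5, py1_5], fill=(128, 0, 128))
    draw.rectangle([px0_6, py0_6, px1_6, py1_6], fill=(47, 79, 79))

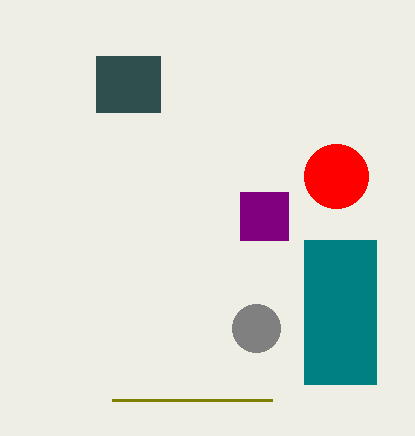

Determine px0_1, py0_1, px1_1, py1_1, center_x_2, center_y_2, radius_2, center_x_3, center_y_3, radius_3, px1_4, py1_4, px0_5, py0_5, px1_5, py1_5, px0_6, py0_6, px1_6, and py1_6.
px0_1 = 304
py0_1 = 240
px1_1 = 376
py1_1 = 384
center_x_2 = 256
center_y_2 = 328
radius_2 = 24
center_x_3 = 336
center_y_3 = 176
radius_3 = 32
px1_4 = 272
py1_4 = 400
px0_5 = 240
py0_5 = 192
px1_5 = 288
py1_5 = 240
px0_6 = 96
py0_6 = 56
px1_6 = 160
py1_6 = 112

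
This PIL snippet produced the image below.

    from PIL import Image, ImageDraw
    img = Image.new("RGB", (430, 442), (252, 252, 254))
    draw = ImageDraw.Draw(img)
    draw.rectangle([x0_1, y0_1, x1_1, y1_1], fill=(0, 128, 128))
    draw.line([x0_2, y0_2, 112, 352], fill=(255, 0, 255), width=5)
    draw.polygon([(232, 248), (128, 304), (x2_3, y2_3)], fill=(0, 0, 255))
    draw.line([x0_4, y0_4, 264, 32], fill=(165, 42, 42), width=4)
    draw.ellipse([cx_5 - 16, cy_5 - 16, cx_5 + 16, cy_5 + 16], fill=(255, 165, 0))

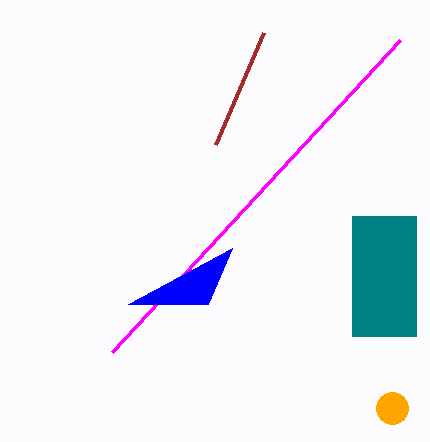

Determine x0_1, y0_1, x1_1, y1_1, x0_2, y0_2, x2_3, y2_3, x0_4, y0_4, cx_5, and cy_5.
x0_1 = 352
y0_1 = 216
x1_1 = 416
y1_1 = 336
x0_2 = 400
y0_2 = 40
x2_3 = 208
y2_3 = 304
x0_4 = 216
y0_4 = 144
cx_5 = 392
cy_5 = 408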